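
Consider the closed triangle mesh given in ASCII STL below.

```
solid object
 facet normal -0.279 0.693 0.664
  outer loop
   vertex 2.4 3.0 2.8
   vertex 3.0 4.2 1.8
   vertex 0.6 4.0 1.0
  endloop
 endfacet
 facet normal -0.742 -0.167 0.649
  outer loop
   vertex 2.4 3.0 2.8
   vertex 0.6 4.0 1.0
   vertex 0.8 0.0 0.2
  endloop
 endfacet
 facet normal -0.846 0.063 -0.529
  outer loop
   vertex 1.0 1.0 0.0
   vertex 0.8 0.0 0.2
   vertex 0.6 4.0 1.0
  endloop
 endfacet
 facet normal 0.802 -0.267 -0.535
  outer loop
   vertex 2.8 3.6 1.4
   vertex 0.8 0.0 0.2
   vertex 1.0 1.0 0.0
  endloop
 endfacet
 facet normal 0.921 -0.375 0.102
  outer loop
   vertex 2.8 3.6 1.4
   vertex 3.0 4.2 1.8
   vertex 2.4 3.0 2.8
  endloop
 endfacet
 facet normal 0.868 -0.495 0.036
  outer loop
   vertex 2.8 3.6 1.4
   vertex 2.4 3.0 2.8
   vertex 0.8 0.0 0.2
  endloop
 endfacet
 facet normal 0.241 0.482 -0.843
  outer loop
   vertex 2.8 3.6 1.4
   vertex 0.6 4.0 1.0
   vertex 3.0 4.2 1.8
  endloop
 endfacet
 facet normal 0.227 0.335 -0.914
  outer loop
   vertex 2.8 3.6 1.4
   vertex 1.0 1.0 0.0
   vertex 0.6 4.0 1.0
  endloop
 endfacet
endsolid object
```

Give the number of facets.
8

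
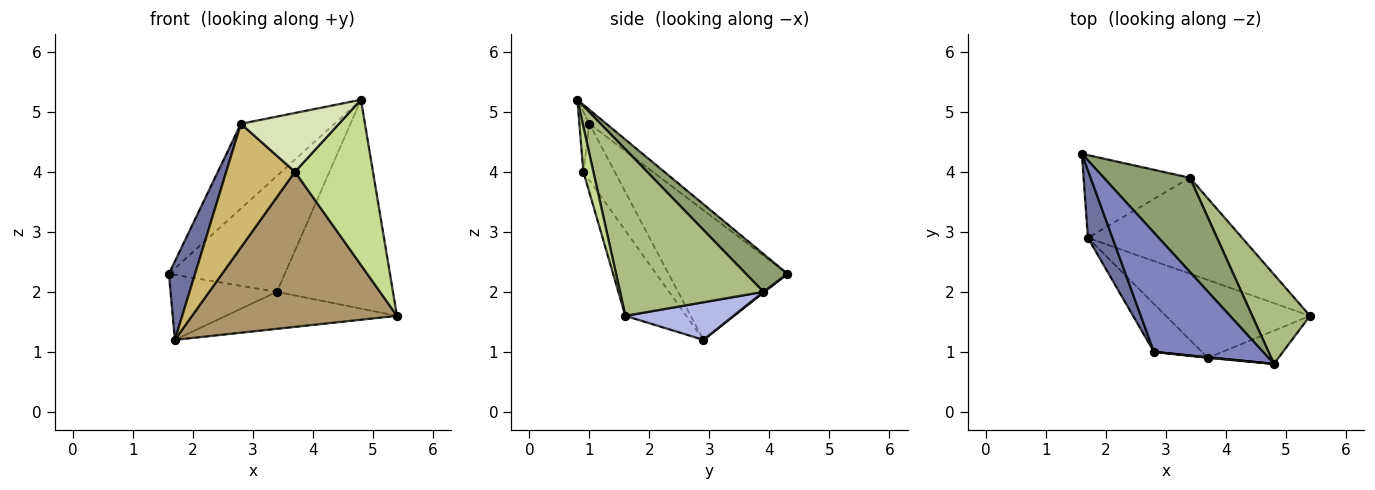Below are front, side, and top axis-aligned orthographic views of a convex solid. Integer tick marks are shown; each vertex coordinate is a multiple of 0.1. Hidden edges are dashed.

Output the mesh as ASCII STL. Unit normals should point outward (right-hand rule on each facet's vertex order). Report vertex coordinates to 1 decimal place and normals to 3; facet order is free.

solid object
 facet normal -0.960 -0.211 0.182
  outer loop
   vertex 2.8 1.0 4.8
   vertex 1.6 4.3 2.3
   vertex 1.7 2.9 1.2
  endloop
 endfacet
 facet normal -0.105 0.576 0.811
  outer loop
   vertex 2.8 1.0 4.8
   vertex 4.8 0.8 5.2
   vertex 1.6 4.3 2.3
  endloop
 endfacet
 facet normal 0.006 0.618 -0.786
  outer loop
   vertex 3.4 3.9 2.0
   vertex 1.7 2.9 1.2
   vertex 1.6 4.3 2.3
  endloop
 endfacet
 facet normal 0.222 0.351 -0.910
  outer loop
   vertex 3.4 3.9 2.0
   vertex 5.4 1.6 1.6
   vertex 1.7 2.9 1.2
  endloop
 endfacet
 facet normal 0.267 0.748 0.608
  outer loop
   vertex 3.4 3.9 2.0
   vertex 1.6 4.3 2.3
   vertex 4.8 0.8 5.2
  endloop
 endfacet
 facet normal 0.751 0.607 0.260
  outer loop
   vertex 3.4 3.9 2.0
   vertex 4.8 0.8 5.2
   vertex 5.4 1.6 1.6
  endloop
 endfacet
 facet normal 0.125 -0.973 -0.195
  outer loop
   vertex 3.7 0.9 4.0
   vertex 5.4 1.6 1.6
   vertex 4.8 0.8 5.2
  endloop
 endfacet
 facet normal -0.102 -0.995 0.010
  outer loop
   vertex 3.7 0.9 4.0
   vertex 4.8 0.8 5.2
   vertex 2.8 1.0 4.8
  endloop
 endfacet
 facet normal -0.257 -0.864 -0.434
  outer loop
   vertex 3.7 0.9 4.0
   vertex 1.7 2.9 1.2
   vertex 5.4 1.6 1.6
  endloop
 endfacet
 facet normal -0.391 -0.858 -0.333
  outer loop
   vertex 3.7 0.9 4.0
   vertex 2.8 1.0 4.8
   vertex 1.7 2.9 1.2
  endloop
 endfacet
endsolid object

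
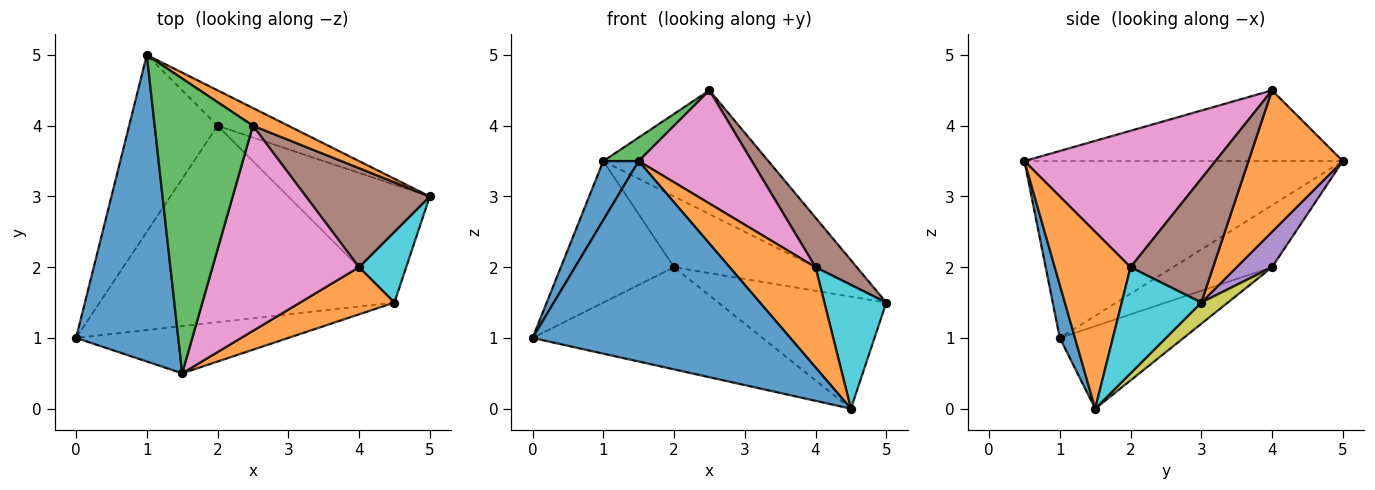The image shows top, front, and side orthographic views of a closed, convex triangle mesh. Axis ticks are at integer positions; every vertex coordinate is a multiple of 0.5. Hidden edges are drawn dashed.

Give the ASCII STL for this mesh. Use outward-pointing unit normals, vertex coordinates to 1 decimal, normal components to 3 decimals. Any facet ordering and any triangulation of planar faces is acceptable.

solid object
 facet normal -0.862 -0.096 0.498
  outer loop
   vertex 1.5 0.5 3.5
   vertex 1.0 5.0 3.5
   vertex 0.0 1.0 1.0
  endloop
 endfacet
 facet normal 0.492 0.862 0.123
  outer loop
   vertex 2.5 4.0 4.5
   vertex 5.0 3.0 1.5
   vertex 1.0 5.0 3.5
  endloop
 endfacet
 facet normal -0.583 -0.065 0.810
  outer loop
   vertex 2.5 4.0 4.5
   vertex 1.0 5.0 3.5
   vertex 1.5 0.5 3.5
  endloop
 endfacet
 facet normal -0.480 0.548 -0.685
  outer loop
   vertex 2.0 4.0 2.0
   vertex 0.0 1.0 1.0
   vertex 1.0 5.0 3.5
  endloop
 endfacet
 facet normal 0.218 0.873 -0.436
  outer loop
   vertex 2.0 4.0 2.0
   vertex 1.0 5.0 3.5
   vertex 5.0 3.0 1.5
  endloop
 endfacet
 facet normal 0.667 -0.333 0.667
  outer loop
   vertex 4.0 2.0 2.0
   vertex 5.0 3.0 1.5
   vertex 2.5 4.0 4.5
  endloop
 endfacet
 facet normal 0.632 -0.374 0.679
  outer loop
   vertex 4.0 2.0 2.0
   vertex 2.5 4.0 4.5
   vertex 1.5 0.5 3.5
  endloop
 endfacet
 facet normal -0.241 0.448 -0.861
  outer loop
   vertex 4.5 1.5 0.0
   vertex 0.0 1.0 1.0
   vertex 2.0 4.0 2.0
  endloop
 endfacet
 facet normal 0.108 0.685 -0.721
  outer loop
   vertex 4.5 1.5 0.0
   vertex 2.0 4.0 2.0
   vertex 5.0 3.0 1.5
  endloop
 endfacet
 facet normal 0.745 -0.579 0.331
  outer loop
   vertex 4.5 1.5 0.0
   vertex 5.0 3.0 1.5
   vertex 4.0 2.0 2.0
  endloop
 endfacet
 facet normal 0.057 -0.972 -0.229
  outer loop
   vertex 4.5 1.5 0.0
   vertex 1.5 0.5 3.5
   vertex 0.0 1.0 1.0
  endloop
 endfacet
 facet normal 0.624 -0.707 0.333
  outer loop
   vertex 4.5 1.5 0.0
   vertex 4.0 2.0 2.0
   vertex 1.5 0.5 3.5
  endloop
 endfacet
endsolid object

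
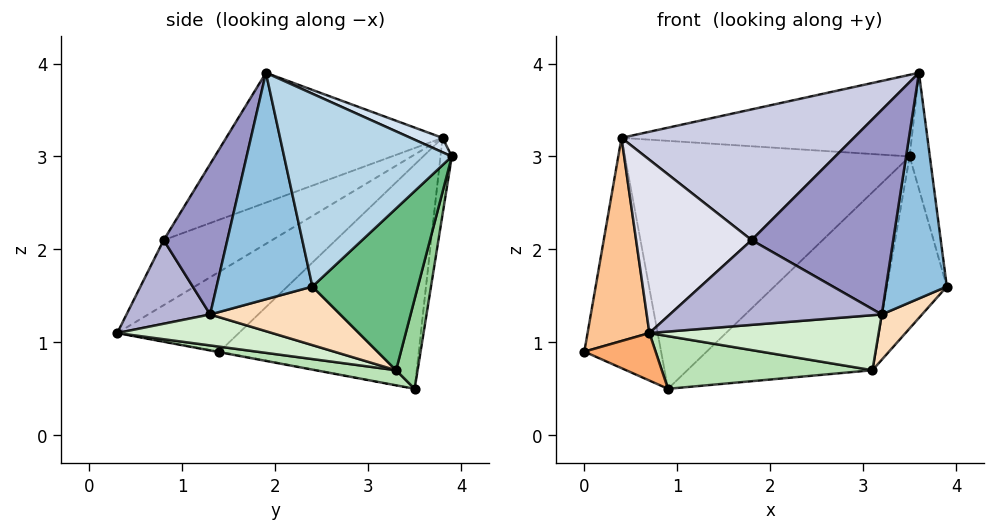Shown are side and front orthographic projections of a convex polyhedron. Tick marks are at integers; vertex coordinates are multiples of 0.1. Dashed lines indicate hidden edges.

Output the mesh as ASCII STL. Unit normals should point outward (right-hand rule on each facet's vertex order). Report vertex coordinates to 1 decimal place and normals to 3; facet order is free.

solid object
 facet normal -0.913 0.352 -0.208
  outer loop
   vertex 0.4 3.8 3.2
   vertex 0.9 3.5 0.5
   vertex 0.0 1.4 0.9
  endloop
 endfacet
 facet normal 0.844 -0.536 -0.006
  outer loop
   vertex 3.2 1.3 1.3
   vertex 3.9 2.4 1.6
   vertex 3.6 1.9 3.9
  endloop
 endfacet
 facet normal 0.981 0.118 0.154
  outer loop
   vertex 3.5 3.9 3.0
   vertex 3.6 1.9 3.9
   vertex 3.9 2.4 1.6
  endloop
 endfacet
 facet normal 0.045 0.412 0.910
  outer loop
   vertex 3.5 3.9 3.0
   vertex 0.4 3.8 3.2
   vertex 3.6 1.9 3.9
  endloop
 endfacet
 facet normal -0.040 0.992 -0.118
  outer loop
   vertex 3.5 3.9 3.0
   vertex 0.9 3.5 0.5
   vertex 0.4 3.8 3.2
  endloop
 endfacet
 facet normal -0.008 -0.184 -0.983
  outer loop
   vertex 0.7 0.3 1.1
   vertex 0.0 1.4 0.9
   vertex 0.9 3.5 0.5
  endloop
 endfacet
 facet normal -0.755 -0.384 0.532
  outer loop
   vertex 0.7 0.3 1.1
   vertex 0.4 3.8 3.2
   vertex 0.0 1.4 0.9
  endloop
 endfacet
 facet normal 0.628 -0.195 -0.753
  outer loop
   vertex 3.1 3.3 0.7
   vertex 3.9 2.4 1.6
   vertex 3.2 1.3 1.3
  endloop
 endfacet
 facet normal 0.838 0.475 -0.270
  outer loop
   vertex 3.1 3.3 0.7
   vertex 3.5 3.9 3.0
   vertex 3.9 2.4 1.6
  endloop
 endfacet
 facet normal 0.111 0.957 -0.269
  outer loop
   vertex 3.1 3.3 0.7
   vertex 0.9 3.5 0.5
   vertex 3.5 3.9 3.0
  endloop
 endfacet
 facet normal 0.072 -0.188 -0.980
  outer loop
   vertex 3.1 3.3 0.7
   vertex 0.7 0.3 1.1
   vertex 0.9 3.5 0.5
  endloop
 endfacet
 facet normal 0.185 -0.274 -0.944
  outer loop
   vertex 3.1 3.3 0.7
   vertex 3.2 1.3 1.3
   vertex 0.7 0.3 1.1
  endloop
 endfacet
 facet normal 0.406 -0.902 0.146
  outer loop
   vertex 1.8 0.8 2.1
   vertex 3.2 1.3 1.3
   vertex 3.6 1.9 3.9
  endloop
 endfacet
 facet normal 0.366 -0.928 0.061
  outer loop
   vertex 1.8 0.8 2.1
   vertex 0.7 0.3 1.1
   vertex 3.2 1.3 1.3
  endloop
 endfacet
 facet normal -0.452 -0.485 0.748
  outer loop
   vertex 1.8 0.8 2.1
   vertex 3.6 1.9 3.9
   vertex 0.4 3.8 3.2
  endloop
 endfacet
 facet normal -0.456 -0.486 0.745
  outer loop
   vertex 1.8 0.8 2.1
   vertex 0.4 3.8 3.2
   vertex 0.7 0.3 1.1
  endloop
 endfacet
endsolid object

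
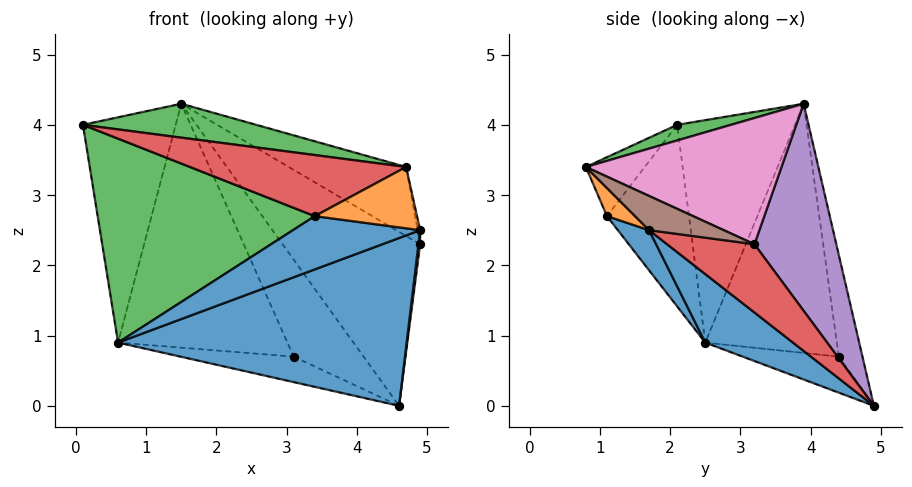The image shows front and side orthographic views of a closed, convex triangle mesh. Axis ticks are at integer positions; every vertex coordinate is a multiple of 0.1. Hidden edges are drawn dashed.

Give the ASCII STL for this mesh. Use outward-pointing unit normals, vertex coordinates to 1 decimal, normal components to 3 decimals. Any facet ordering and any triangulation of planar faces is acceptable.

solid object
 facet normal 0.181 -0.595 -0.783
  outer loop
   vertex 0.6 2.5 0.9
   vertex 4.6 4.9 0.0
   vertex 4.9 1.7 2.5
  endloop
 endfacet
 facet normal -0.785 0.618 -0.047
  outer loop
   vertex 0.6 2.5 0.9
   vertex 0.1 2.1 4.0
   vertex 1.5 3.9 4.3
  endloop
 endfacet
 facet normal 0.067 -0.214 0.975
  outer loop
   vertex 4.7 0.8 3.4
   vertex 1.5 3.9 4.3
   vertex 0.1 2.1 4.0
  endloop
 endfacet
 facet normal 0.990 -0.019 -0.143
  outer loop
   vertex 4.9 3.2 2.3
   vertex 4.9 1.7 2.5
   vertex 4.6 4.9 0.0
  endloop
 endfacet
 facet normal 0.445 0.747 0.494
  outer loop
   vertex 4.9 3.2 2.3
   vertex 4.6 4.9 0.0
   vertex 1.5 3.9 4.3
  endloop
 endfacet
 facet normal 0.968 0.033 0.248
  outer loop
   vertex 4.9 3.2 2.3
   vertex 4.7 0.8 3.4
   vertex 4.9 1.7 2.5
  endloop
 endfacet
 facet normal 0.529 0.317 0.788
  outer loop
   vertex 4.9 3.2 2.3
   vertex 1.5 3.9 4.3
   vertex 4.7 0.8 3.4
  endloop
 endfacet
 facet normal -0.321 0.947 -0.011
  outer loop
   vertex 3.1 4.4 0.7
   vertex 1.5 3.9 4.3
   vertex 4.6 4.9 0.0
  endloop
 endfacet
 facet normal -0.495 0.583 -0.644
  outer loop
   vertex 3.1 4.4 0.7
   vertex 4.6 4.9 0.0
   vertex 0.6 2.5 0.9
  endloop
 endfacet
 facet normal -0.605 0.780 -0.161
  outer loop
   vertex 3.1 4.4 0.7
   vertex 0.6 2.5 0.9
   vertex 1.5 3.9 4.3
  endloop
 endfacet
 facet normal 0.158 -0.645 -0.748
  outer loop
   vertex 3.4 1.1 2.7
   vertex 0.6 2.5 0.9
   vertex 4.9 1.7 2.5
  endloop
 endfacet
 facet normal 0.196 -0.715 -0.671
  outer loop
   vertex 3.4 1.1 2.7
   vertex 4.9 1.7 2.5
   vertex 4.7 0.8 3.4
  endloop
 endfacet
 facet normal -0.348 -0.921 -0.175
  outer loop
   vertex 3.4 1.1 2.7
   vertex 0.1 2.1 4.0
   vertex 0.6 2.5 0.9
  endloop
 endfacet
 facet normal -0.262 -0.962 0.075
  outer loop
   vertex 3.4 1.1 2.7
   vertex 4.7 0.8 3.4
   vertex 0.1 2.1 4.0
  endloop
 endfacet
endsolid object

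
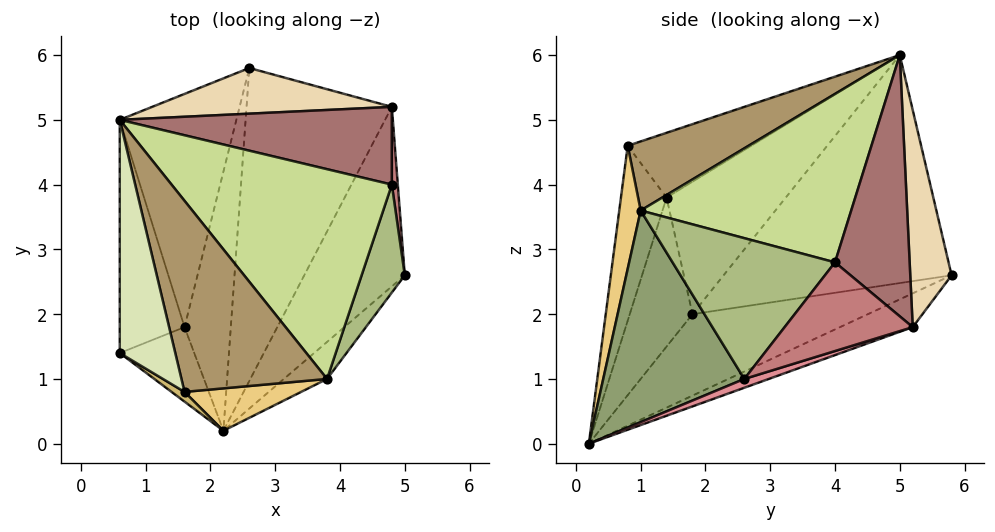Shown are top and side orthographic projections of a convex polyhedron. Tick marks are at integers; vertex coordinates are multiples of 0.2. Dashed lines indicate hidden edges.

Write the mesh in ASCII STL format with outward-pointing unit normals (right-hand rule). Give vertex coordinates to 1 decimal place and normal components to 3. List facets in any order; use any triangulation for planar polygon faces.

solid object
 facet normal -0.873 0.218 -0.436
  outer loop
   vertex 1.6 1.8 2.0
   vertex 2.2 0.2 0.0
   vertex 0.6 1.4 3.8
  endloop
 endfacet
 facet normal -0.835 0.280 -0.474
  outer loop
   vertex 1.6 1.8 2.0
   vertex 2.6 5.8 2.6
   vertex 2.2 0.2 0.0
  endloop
 endfacet
 facet normal -0.868 0.259 -0.424
  outer loop
   vertex 1.6 1.8 2.0
   vertex 0.6 1.4 3.8
   vertex 0.6 5.0 6.0
  endloop
 endfacet
 facet normal -0.855 0.279 -0.437
  outer loop
   vertex 1.6 1.8 2.0
   vertex 0.6 5.0 6.0
   vertex 2.6 5.8 2.6
  endloop
 endfacet
 facet normal 0.672 -0.727 -0.137
  outer loop
   vertex 3.8 1.0 3.6
   vertex 2.2 0.2 0.0
   vertex 5.0 2.6 1.0
  endloop
 endfacet
 facet normal 0.930 -0.234 0.285
  outer loop
   vertex 4.8 4.0 2.8
   vertex 3.8 1.0 3.6
   vertex 5.0 2.6 1.0
  endloop
 endfacet
 facet normal 0.607 0.009 0.794
  outer loop
   vertex 4.8 4.0 2.8
   vertex 0.6 5.0 6.0
   vertex 3.8 1.0 3.6
  endloop
 endfacet
 facet normal -0.706 -0.370 0.605
  outer loop
   vertex 1.6 0.8 4.6
   vertex 0.6 5.0 6.0
   vertex 0.6 1.4 3.8
  endloop
 endfacet
 facet normal 0.420 -0.195 0.886
  outer loop
   vertex 1.6 0.8 4.6
   vertex 3.8 1.0 3.6
   vertex 0.6 5.0 6.0
  endloop
 endfacet
 facet normal -0.537 -0.842 0.040
  outer loop
   vertex 1.6 0.8 4.6
   vertex 0.6 1.4 3.8
   vertex 2.2 0.2 0.0
  endloop
 endfacet
 facet normal 0.156 -0.977 0.148
  outer loop
   vertex 1.6 0.8 4.6
   vertex 2.2 0.2 0.0
   vertex 3.8 1.0 3.6
  endloop
 endfacet
 facet normal 0.377 0.827 0.416
  outer loop
   vertex 4.8 5.2 1.8
   vertex 2.6 5.8 2.6
   vertex 0.6 5.0 6.0
  endloop
 endfacet
 facet normal 0.594 0.515 0.618
  outer loop
   vertex 4.8 5.2 1.8
   vertex 0.6 5.0 6.0
   vertex 4.8 4.0 2.8
  endloop
 endfacet
 facet normal 0.996 0.056 0.067
  outer loop
   vertex 4.8 5.2 1.8
   vertex 4.8 4.0 2.8
   vertex 5.0 2.6 1.0
  endloop
 endfacet
 facet normal 0.083 0.299 -0.951
  outer loop
   vertex 4.8 5.2 1.8
   vertex 5.0 2.6 1.0
   vertex 2.2 0.2 0.0
  endloop
 endfacet
 facet normal -0.205 0.424 -0.882
  outer loop
   vertex 4.8 5.2 1.8
   vertex 2.2 0.2 0.0
   vertex 2.6 5.8 2.6
  endloop
 endfacet
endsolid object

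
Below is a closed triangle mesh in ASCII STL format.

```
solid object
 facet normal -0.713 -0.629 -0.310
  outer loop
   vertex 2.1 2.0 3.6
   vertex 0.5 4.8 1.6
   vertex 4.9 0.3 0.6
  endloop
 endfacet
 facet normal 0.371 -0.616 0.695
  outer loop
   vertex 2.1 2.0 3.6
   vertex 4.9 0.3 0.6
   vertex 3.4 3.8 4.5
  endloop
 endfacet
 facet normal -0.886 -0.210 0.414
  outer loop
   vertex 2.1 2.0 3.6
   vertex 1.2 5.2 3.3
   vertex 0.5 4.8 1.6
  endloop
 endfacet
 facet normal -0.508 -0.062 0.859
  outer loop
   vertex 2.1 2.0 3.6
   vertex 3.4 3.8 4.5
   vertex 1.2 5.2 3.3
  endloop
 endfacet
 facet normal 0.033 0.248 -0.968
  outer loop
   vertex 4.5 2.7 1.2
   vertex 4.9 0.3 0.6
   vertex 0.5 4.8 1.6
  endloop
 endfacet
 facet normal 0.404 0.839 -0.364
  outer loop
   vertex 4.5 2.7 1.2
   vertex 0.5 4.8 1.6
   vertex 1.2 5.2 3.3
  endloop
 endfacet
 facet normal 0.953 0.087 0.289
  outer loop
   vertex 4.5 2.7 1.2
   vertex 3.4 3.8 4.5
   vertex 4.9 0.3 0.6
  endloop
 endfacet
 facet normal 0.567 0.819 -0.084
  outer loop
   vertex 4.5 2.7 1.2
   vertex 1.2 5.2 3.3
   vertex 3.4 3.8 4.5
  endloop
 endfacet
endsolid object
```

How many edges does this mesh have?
12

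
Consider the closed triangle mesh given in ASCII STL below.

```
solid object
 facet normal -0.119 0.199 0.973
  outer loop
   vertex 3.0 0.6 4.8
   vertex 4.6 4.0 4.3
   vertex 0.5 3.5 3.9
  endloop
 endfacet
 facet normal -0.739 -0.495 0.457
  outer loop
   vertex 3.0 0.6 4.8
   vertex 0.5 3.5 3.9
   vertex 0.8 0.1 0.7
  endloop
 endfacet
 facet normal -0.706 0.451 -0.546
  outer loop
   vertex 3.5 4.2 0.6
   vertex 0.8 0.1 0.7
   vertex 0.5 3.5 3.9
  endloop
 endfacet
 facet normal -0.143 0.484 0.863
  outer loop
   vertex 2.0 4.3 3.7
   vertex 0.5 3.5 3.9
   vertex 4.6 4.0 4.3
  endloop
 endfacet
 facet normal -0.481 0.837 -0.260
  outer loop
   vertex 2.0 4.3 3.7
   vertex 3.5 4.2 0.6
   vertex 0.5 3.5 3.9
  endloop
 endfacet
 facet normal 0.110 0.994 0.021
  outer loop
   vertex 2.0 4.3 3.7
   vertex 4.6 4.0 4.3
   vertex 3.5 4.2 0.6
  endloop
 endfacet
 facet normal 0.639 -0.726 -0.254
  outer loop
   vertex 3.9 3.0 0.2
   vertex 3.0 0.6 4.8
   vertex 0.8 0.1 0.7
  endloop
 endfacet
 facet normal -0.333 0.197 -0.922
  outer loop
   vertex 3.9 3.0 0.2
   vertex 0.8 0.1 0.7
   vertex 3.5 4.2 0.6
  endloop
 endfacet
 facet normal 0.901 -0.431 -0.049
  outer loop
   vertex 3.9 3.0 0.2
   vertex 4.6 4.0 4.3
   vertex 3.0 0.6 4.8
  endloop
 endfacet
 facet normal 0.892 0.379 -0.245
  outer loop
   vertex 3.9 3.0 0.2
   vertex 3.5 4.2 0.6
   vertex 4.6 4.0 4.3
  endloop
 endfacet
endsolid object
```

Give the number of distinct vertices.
7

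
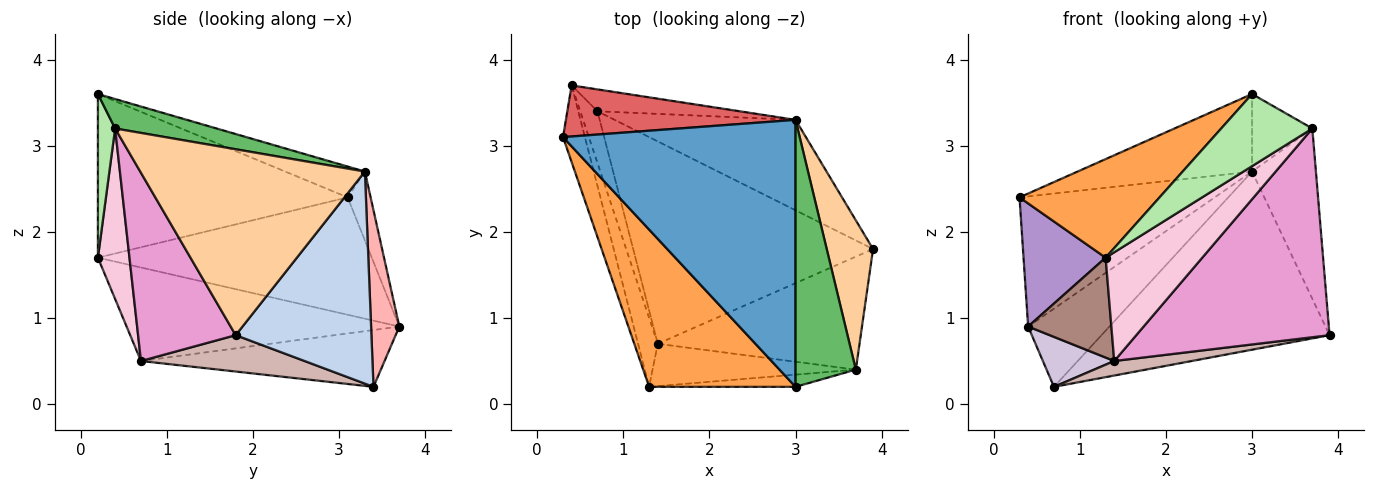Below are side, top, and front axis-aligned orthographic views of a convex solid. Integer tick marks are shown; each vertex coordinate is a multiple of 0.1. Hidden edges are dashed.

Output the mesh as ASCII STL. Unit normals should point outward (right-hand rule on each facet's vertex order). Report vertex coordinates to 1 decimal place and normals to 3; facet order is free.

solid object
 facet normal -0.126 0.277 0.953
  outer loop
   vertex 3.0 3.3 2.7
   vertex 0.3 3.1 2.4
   vertex 3.0 0.2 3.6
  endloop
 endfacet
 facet normal 0.469 0.788 -0.400
  outer loop
   vertex 3.0 3.3 2.7
   vertex 3.9 1.8 0.8
   vertex 0.7 3.4 0.2
  endloop
 endfacet
 facet normal -0.688 -0.386 0.615
  outer loop
   vertex 1.3 0.2 1.7
   vertex 3.0 0.2 3.6
   vertex 0.3 3.1 2.4
  endloop
 endfacet
 facet normal 0.935 0.266 0.233
  outer loop
   vertex 3.7 0.4 3.2
   vertex 3.9 1.8 0.8
   vertex 3.0 3.3 2.7
  endloop
 endfacet
 facet normal 0.425 0.252 0.869
  outer loop
   vertex 3.7 0.4 3.2
   vertex 3.0 3.3 2.7
   vertex 3.0 0.2 3.6
  endloop
 endfacet
 facet normal 0.183 -0.969 -0.164
  outer loop
   vertex 3.7 0.4 3.2
   vertex 3.0 0.2 3.6
   vertex 1.3 0.2 1.7
  endloop
 endfacet
 facet normal -0.109 0.925 0.363
  outer loop
   vertex 0.4 3.7 0.9
   vertex 0.3 3.1 2.4
   vertex 3.0 3.3 2.7
  endloop
 endfacet
 facet normal 0.317 0.913 -0.255
  outer loop
   vertex 0.4 3.7 0.9
   vertex 3.0 3.3 2.7
   vertex 0.7 3.4 0.2
  endloop
 endfacet
 facet normal -0.943 -0.283 -0.176
  outer loop
   vertex 0.4 3.7 0.9
   vertex 1.3 0.2 1.7
   vertex 0.3 3.1 2.4
  endloop
 endfacet
 facet normal -0.921 -0.270 -0.279
  outer loop
   vertex 1.4 0.7 0.5
   vertex 0.4 3.7 0.9
   vertex 0.7 3.4 0.2
  endloop
 endfacet
 facet normal -0.938 -0.286 -0.197
  outer loop
   vertex 1.4 0.7 0.5
   vertex 1.3 0.2 1.7
   vertex 0.4 3.7 0.9
  endloop
 endfacet
 facet normal 0.150 -0.071 -0.986
  outer loop
   vertex 1.4 0.7 0.5
   vertex 0.7 3.4 0.2
   vertex 3.9 1.8 0.8
  endloop
 endfacet
 facet normal 0.406 -0.804 -0.435
  outer loop
   vertex 1.4 0.7 0.5
   vertex 3.9 1.8 0.8
   vertex 3.7 0.4 3.2
  endloop
 endfacet
 facet normal 0.291 -0.891 -0.347
  outer loop
   vertex 1.4 0.7 0.5
   vertex 3.7 0.4 3.2
   vertex 1.3 0.2 1.7
  endloop
 endfacet
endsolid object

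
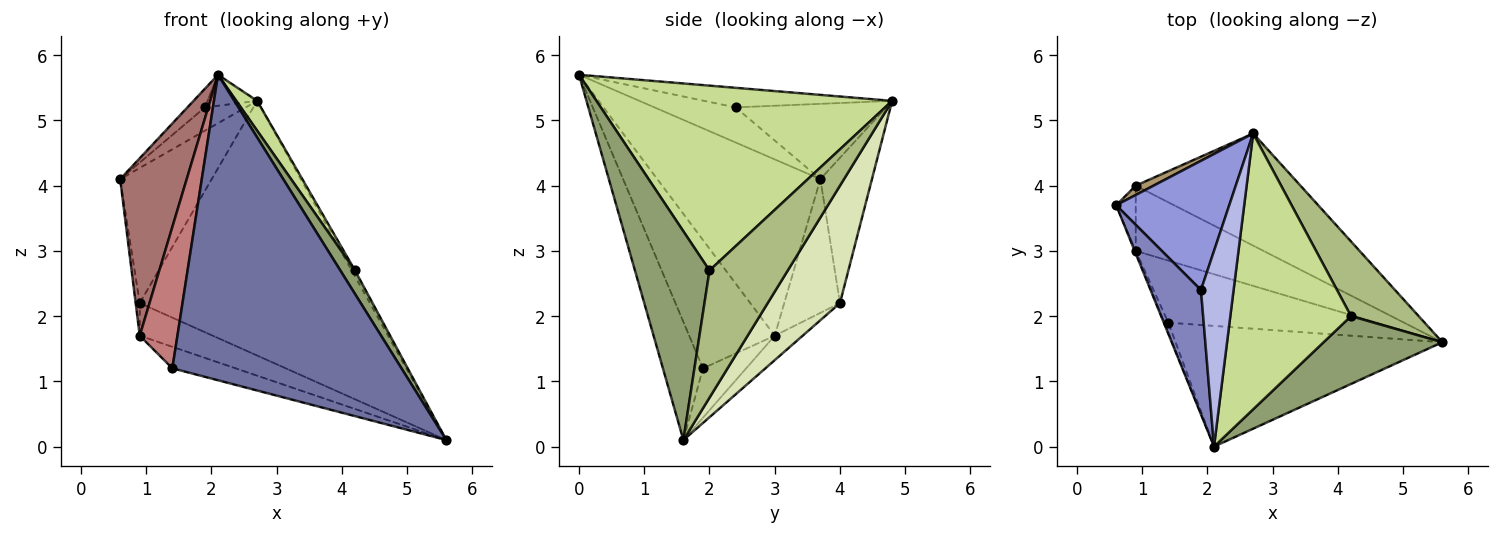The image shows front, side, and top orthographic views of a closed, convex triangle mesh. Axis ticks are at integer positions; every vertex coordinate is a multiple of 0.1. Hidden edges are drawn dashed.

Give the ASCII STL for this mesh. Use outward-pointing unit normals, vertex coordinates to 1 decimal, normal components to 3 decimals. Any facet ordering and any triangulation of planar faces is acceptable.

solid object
 facet normal -0.161 -0.918 -0.363
  outer loop
   vertex 1.4 1.9 1.2
   vertex 5.6 1.6 0.1
   vertex 2.1 0.0 5.7
  endloop
 endfacet
 facet normal -0.567 0.122 0.815
  outer loop
   vertex 1.9 2.4 5.2
   vertex 0.6 3.7 4.1
   vertex 2.1 0.0 5.7
  endloop
 endfacet
 facet normal -0.548 0.148 0.823
  outer loop
   vertex 1.9 2.4 5.2
   vertex 2.7 4.8 5.3
   vertex 0.6 3.7 4.1
  endloop
 endfacet
 facet normal -0.510 0.135 0.850
  outer loop
   vertex 1.9 2.4 5.2
   vertex 2.1 0.0 5.7
   vertex 2.7 4.8 5.3
  endloop
 endfacet
 facet normal 0.857 -0.169 0.487
  outer loop
   vertex 4.2 2.0 2.7
   vertex 2.1 0.0 5.7
   vertex 5.6 1.6 0.1
  endloop
 endfacet
 facet normal 0.882 0.037 0.469
  outer loop
   vertex 4.2 2.0 2.7
   vertex 5.6 1.6 0.1
   vertex 2.7 4.8 5.3
  endloop
 endfacet
 facet normal 0.836 -0.059 0.546
  outer loop
   vertex 4.2 2.0 2.7
   vertex 2.7 4.8 5.3
   vertex 2.1 0.0 5.7
  endloop
 endfacet
 facet normal 0.276 0.880 -0.387
  outer loop
   vertex 0.9 4.0 2.2
   vertex 2.7 4.8 5.3
   vertex 5.6 1.6 0.1
  endloop
 endfacet
 facet normal -0.490 0.870 0.060
  outer loop
   vertex 0.9 4.0 2.2
   vertex 0.6 3.7 4.1
   vertex 2.7 4.8 5.3
  endloop
 endfacet
 facet normal -0.219 0.320 -0.922
  outer loop
   vertex 0.9 3.0 1.7
   vertex 5.6 1.6 0.1
   vertex 1.4 1.9 1.2
  endloop
 endfacet
 facet normal -0.169 0.441 -0.882
  outer loop
   vertex 0.9 3.0 1.7
   vertex 0.9 4.0 2.2
   vertex 5.6 1.6 0.1
  endloop
 endfacet
 facet normal -0.987 0.072 -0.144
  outer loop
   vertex 0.9 3.0 1.7
   vertex 0.6 3.7 4.1
   vertex 0.9 4.0 2.2
  endloop
 endfacet
 facet normal -0.926 -0.378 -0.006
  outer loop
   vertex 0.9 3.0 1.7
   vertex 2.1 0.0 5.7
   vertex 0.6 3.7 4.1
  endloop
 endfacet
 facet normal -0.915 -0.403 -0.028
  outer loop
   vertex 0.9 3.0 1.7
   vertex 1.4 1.9 1.2
   vertex 2.1 0.0 5.7
  endloop
 endfacet
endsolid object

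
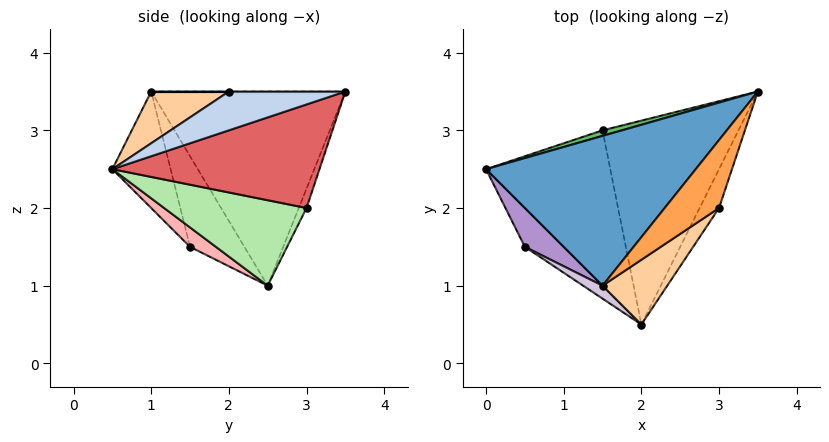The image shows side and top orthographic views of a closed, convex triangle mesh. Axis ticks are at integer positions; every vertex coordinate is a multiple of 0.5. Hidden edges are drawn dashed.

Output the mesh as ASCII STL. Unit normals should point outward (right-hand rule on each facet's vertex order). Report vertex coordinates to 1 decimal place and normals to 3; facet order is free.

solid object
 facet normal -0.597 0.478 0.645
  outer loop
   vertex 1.5 1.0 3.5
   vertex 3.5 3.5 3.5
   vertex 0.0 2.5 1.0
  endloop
 endfacet
 facet normal 0.857 -0.286 -0.429
  outer loop
   vertex 3.0 2.0 3.5
   vertex 2.0 0.5 2.5
   vertex 3.5 3.5 3.5
  endloop
 endfacet
 facet normal 0.000 0.000 1.000
  outer loop
   vertex 3.0 2.0 3.5
   vertex 3.5 3.5 3.5
   vertex 1.5 1.0 3.5
  endloop
 endfacet
 facet normal 0.456 -0.684 0.570
  outer loop
   vertex 3.0 2.0 3.5
   vertex 1.5 1.0 3.5
   vertex 2.0 0.5 2.5
  endloop
 endfacet
 facet normal -0.577 0.577 0.577
  outer loop
   vertex 1.5 3.0 2.0
   vertex 0.0 2.5 1.0
   vertex 3.5 3.5 3.5
  endloop
 endfacet
 facet normal 0.566 -0.051 -0.823
  outer loop
   vertex 1.5 3.0 2.0
   vertex 2.0 0.5 2.5
   vertex 0.0 2.5 1.0
  endloop
 endfacet
 facet normal 0.606 -0.038 -0.795
  outer loop
   vertex 1.5 3.0 2.0
   vertex 3.5 3.5 3.5
   vertex 2.0 0.5 2.5
  endloop
 endfacet
 facet normal 0.436 -0.218 -0.873
  outer loop
   vertex 0.5 1.5 1.5
   vertex 0.0 2.5 1.0
   vertex 2.0 0.5 2.5
  endloop
 endfacet
 facet normal -0.889 -0.254 0.381
  outer loop
   vertex 0.5 1.5 1.5
   vertex 1.5 1.0 3.5
   vertex 0.0 2.5 1.0
  endloop
 endfacet
 facet normal -0.597 -0.796 0.100
  outer loop
   vertex 0.5 1.5 1.5
   vertex 2.0 0.5 2.5
   vertex 1.5 1.0 3.5
  endloop
 endfacet
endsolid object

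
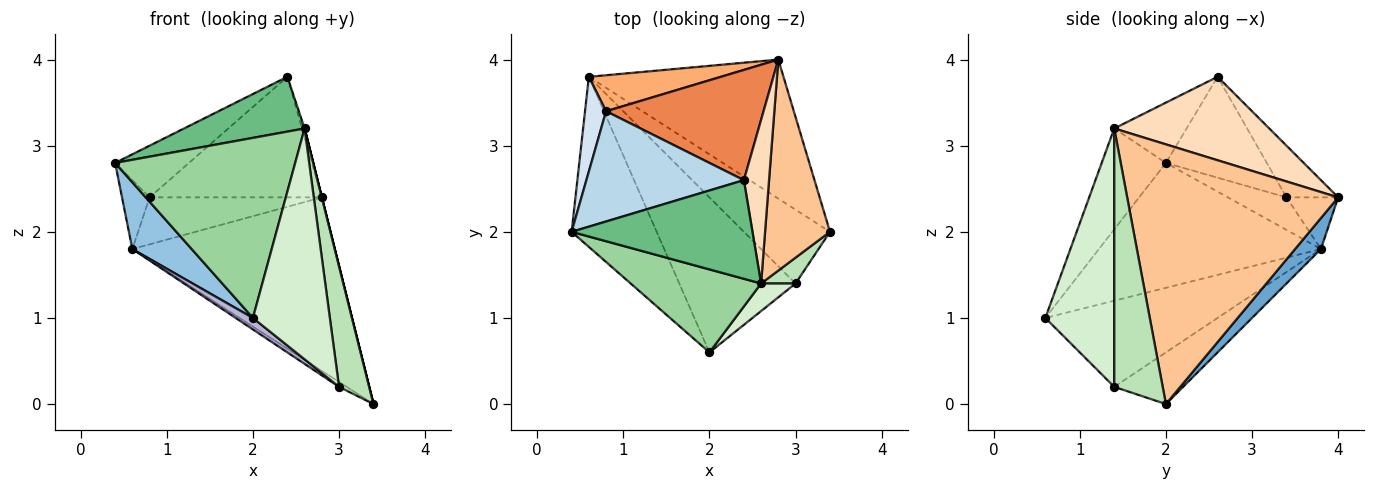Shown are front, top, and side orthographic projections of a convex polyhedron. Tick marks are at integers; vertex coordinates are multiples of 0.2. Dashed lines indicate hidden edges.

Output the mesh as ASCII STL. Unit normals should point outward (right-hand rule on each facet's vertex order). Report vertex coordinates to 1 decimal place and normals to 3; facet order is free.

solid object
 facet normal 0.099 0.776 -0.622
  outer loop
   vertex 0.6 3.8 1.8
   vertex 2.8 4.0 2.4
   vertex 3.4 2.0 0.0
  endloop
 endfacet
 facet normal -0.807 -0.216 -0.550
  outer loop
   vertex 2.0 0.6 1.0
   vertex 0.4 2.0 2.8
   vertex 0.6 3.8 1.8
  endloop
 endfacet
 facet normal -0.502 0.367 0.783
  outer loop
   vertex 0.8 3.4 2.4
   vertex 0.4 2.0 2.8
   vertex 2.4 2.6 3.8
  endloop
 endfacet
 facet normal -0.781 0.367 0.505
  outer loop
   vertex 0.8 3.4 2.4
   vertex 0.6 3.8 1.8
   vertex 0.4 2.0 2.8
  endloop
 endfacet
 facet normal -0.216 0.721 0.659
  outer loop
   vertex 0.8 3.4 2.4
   vertex 2.4 2.6 3.8
   vertex 2.8 4.0 2.4
  endloop
 endfacet
 facet normal -0.232 0.772 0.592
  outer loop
   vertex 0.8 3.4 2.4
   vertex 2.8 4.0 2.4
   vertex 0.6 3.8 1.8
  endloop
 endfacet
 facet normal 0.970 0.000 0.243
  outer loop
   vertex 2.6 1.4 3.2
   vertex 3.4 2.0 0.0
   vertex 2.8 4.0 2.4
  endloop
 endfacet
 facet normal 0.957 0.015 0.289
  outer loop
   vertex 2.6 1.4 3.2
   vertex 2.8 4.0 2.4
   vertex 2.4 2.6 3.8
  endloop
 endfacet
 facet normal -0.280 -0.466 0.839
  outer loop
   vertex 2.6 1.4 3.2
   vertex 2.4 2.6 3.8
   vertex 0.4 2.0 2.8
  endloop
 endfacet
 facet normal -0.308 -0.864 0.398
  outer loop
   vertex 2.6 1.4 3.2
   vertex 0.4 2.0 2.8
   vertex 2.0 0.6 1.0
  endloop
 endfacet
 facet normal 0.844 -0.525 0.112
  outer loop
   vertex 3.0 1.4 0.2
   vertex 3.4 2.0 0.0
   vertex 2.6 1.4 3.2
  endloop
 endfacet
 facet normal 0.664 -0.742 0.089
  outer loop
   vertex 3.0 1.4 0.2
   vertex 2.6 1.4 3.2
   vertex 2.0 0.6 1.0
  endloop
 endfacet
 facet normal -0.514 0.057 -0.856
  outer loop
   vertex 3.0 1.4 0.2
   vertex 0.6 3.8 1.8
   vertex 3.4 2.0 0.0
  endloop
 endfacet
 facet normal -0.594 -0.059 -0.802
  outer loop
   vertex 3.0 1.4 0.2
   vertex 2.0 0.6 1.0
   vertex 0.6 3.8 1.8
  endloop
 endfacet
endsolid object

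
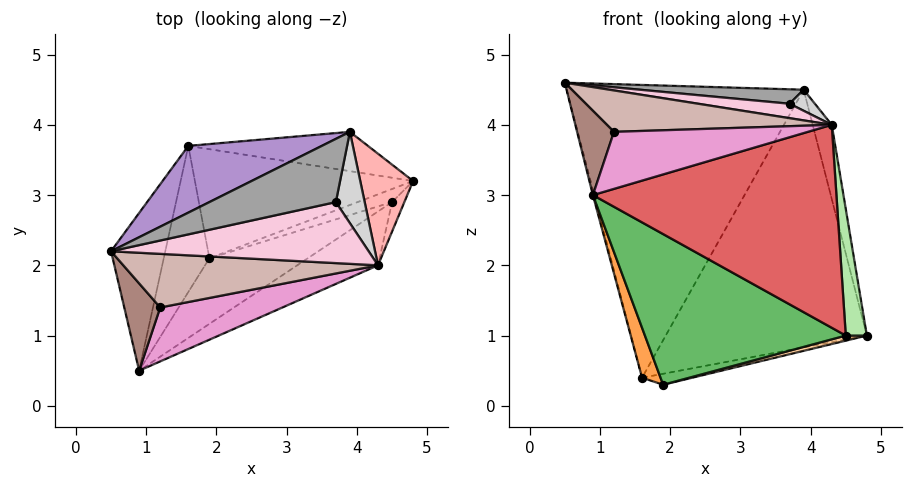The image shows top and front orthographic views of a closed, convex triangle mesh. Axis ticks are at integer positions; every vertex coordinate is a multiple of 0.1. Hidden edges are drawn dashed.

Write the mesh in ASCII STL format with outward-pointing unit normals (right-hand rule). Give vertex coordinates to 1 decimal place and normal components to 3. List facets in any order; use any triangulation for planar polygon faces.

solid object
 facet normal 0.198 0.098 -0.975
  outer loop
   vertex 1.6 3.7 0.4
   vertex 4.8 3.2 1.0
   vertex 1.9 2.1 0.3
  endloop
 endfacet
 facet normal -0.968 0.008 -0.251
  outer loop
   vertex 1.6 3.7 0.4
   vertex 0.9 0.5 3.0
   vertex 0.5 2.2 4.6
  endloop
 endfacet
 facet normal -0.898 -0.142 -0.417
  outer loop
   vertex 1.6 3.7 0.4
   vertex 1.9 2.1 0.3
   vertex 0.9 0.5 3.0
  endloop
 endfacet
 facet normal 0.341 -0.341 -0.876
  outer loop
   vertex 4.5 2.9 1.0
   vertex 1.9 2.1 0.3
   vertex 4.8 3.2 1.0
  endloop
 endfacet
 facet normal 0.363 -0.854 -0.372
  outer loop
   vertex 4.5 2.9 1.0
   vertex 0.9 0.5 3.0
   vertex 1.9 2.1 0.3
  endloop
 endfacet
 facet normal 0.698 -0.698 -0.163
  outer loop
   vertex 4.5 2.9 1.0
   vertex 4.8 3.2 1.0
   vertex 4.3 2.0 4.0
  endloop
 endfacet
 facet normal 0.449 -0.864 -0.229
  outer loop
   vertex 4.5 2.9 1.0
   vertex 4.3 2.0 4.0
   vertex 0.9 0.5 3.0
  endloop
 endfacet
 facet normal 0.965 0.145 0.219
  outer loop
   vertex 3.9 3.9 4.5
   vertex 4.3 2.0 4.0
   vertex 4.8 3.2 1.0
  endloop
 endfacet
 facet normal -0.433 0.879 0.200
  outer loop
   vertex 3.9 3.9 4.5
   vertex 1.6 3.7 0.4
   vertex 0.5 2.2 4.6
  endloop
 endfacet
 facet normal 0.180 0.972 -0.148
  outer loop
   vertex 3.9 3.9 4.5
   vertex 4.8 3.2 1.0
   vertex 1.6 3.7 0.4
  endloop
 endfacet
 facet normal -0.074 -0.693 0.717
  outer loop
   vertex 1.2 1.4 3.9
   vertex 0.5 2.2 4.6
   vertex 0.9 0.5 3.0
  endloop
 endfacet
 facet normal 0.092 -0.609 0.788
  outer loop
   vertex 1.2 1.4 3.9
   vertex 4.3 2.0 4.0
   vertex 0.5 2.2 4.6
  endloop
 endfacet
 facet normal 0.118 -0.722 0.682
  outer loop
   vertex 1.2 1.4 3.9
   vertex 0.9 0.5 3.0
   vertex 4.3 2.0 4.0
  endloop
 endfacet
 facet normal 0.140 -0.228 0.964
  outer loop
   vertex 3.7 2.9 4.3
   vertex 0.5 2.2 4.6
   vertex 4.3 2.0 4.0
  endloop
 endfacet
 facet normal 0.139 -0.221 0.965
  outer loop
   vertex 3.7 2.9 4.3
   vertex 3.9 3.9 4.5
   vertex 0.5 2.2 4.6
  endloop
 endfacet
 facet normal 0.148 -0.222 0.964
  outer loop
   vertex 3.7 2.9 4.3
   vertex 4.3 2.0 4.0
   vertex 3.9 3.9 4.5
  endloop
 endfacet
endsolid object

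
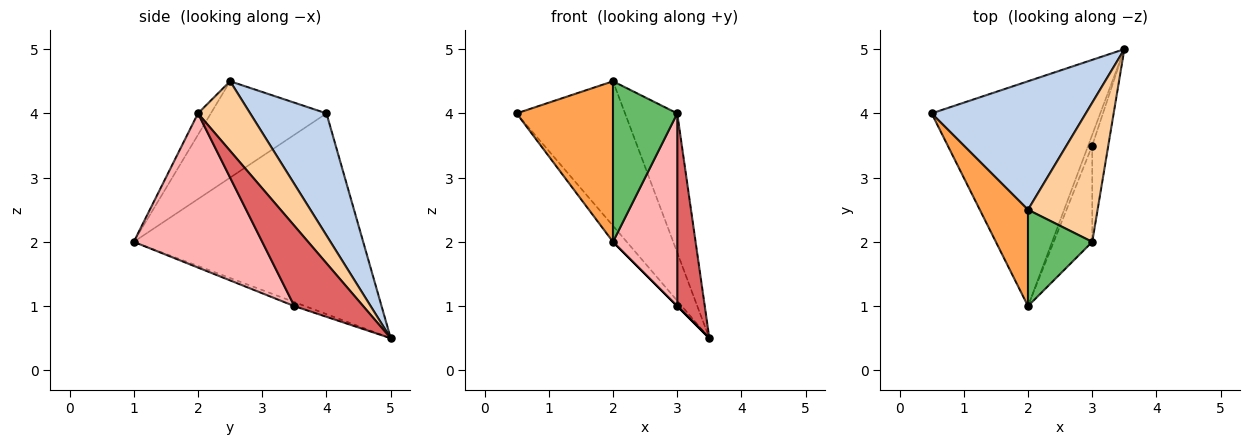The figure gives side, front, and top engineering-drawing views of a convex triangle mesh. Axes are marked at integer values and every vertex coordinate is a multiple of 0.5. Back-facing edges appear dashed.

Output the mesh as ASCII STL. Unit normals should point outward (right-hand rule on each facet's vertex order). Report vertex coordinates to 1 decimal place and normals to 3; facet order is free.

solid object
 facet normal -0.765 0.046 -0.643
  outer loop
   vertex 2.0 1.0 2.0
   vertex 0.5 4.0 4.0
   vertex 3.5 5.0 0.5
  endloop
 endfacet
 facet normal 0.465 0.661 0.588
  outer loop
   vertex 2.0 2.5 4.5
   vertex 3.5 5.0 0.5
   vertex 0.5 4.0 4.0
  endloop
 endfacet
 facet normal -0.717 -0.598 0.359
  outer loop
   vertex 2.0 2.5 4.5
   vertex 0.5 4.0 4.0
   vertex 2.0 1.0 2.0
  endloop
 endfacet
 facet normal 0.577 0.577 0.577
  outer loop
   vertex 3.0 2.0 4.0
   vertex 3.5 5.0 0.5
   vertex 2.0 2.5 4.5
  endloop
 endfacet
 facet normal -0.169 -0.845 0.507
  outer loop
   vertex 3.0 2.0 4.0
   vertex 2.0 2.5 4.5
   vertex 2.0 1.0 2.0
  endloop
 endfacet
 facet normal -0.707 0.000 -0.707
  outer loop
   vertex 3.0 3.5 1.0
   vertex 2.0 1.0 2.0
   vertex 3.5 5.0 0.5
  endloop
 endfacet
 facet normal 0.913 -0.365 -0.183
  outer loop
   vertex 3.0 3.5 1.0
   vertex 3.5 5.0 0.5
   vertex 3.0 2.0 4.0
  endloop
 endfacet
 facet normal 0.873 -0.436 -0.218
  outer loop
   vertex 3.0 3.5 1.0
   vertex 3.0 2.0 4.0
   vertex 2.0 1.0 2.0
  endloop
 endfacet
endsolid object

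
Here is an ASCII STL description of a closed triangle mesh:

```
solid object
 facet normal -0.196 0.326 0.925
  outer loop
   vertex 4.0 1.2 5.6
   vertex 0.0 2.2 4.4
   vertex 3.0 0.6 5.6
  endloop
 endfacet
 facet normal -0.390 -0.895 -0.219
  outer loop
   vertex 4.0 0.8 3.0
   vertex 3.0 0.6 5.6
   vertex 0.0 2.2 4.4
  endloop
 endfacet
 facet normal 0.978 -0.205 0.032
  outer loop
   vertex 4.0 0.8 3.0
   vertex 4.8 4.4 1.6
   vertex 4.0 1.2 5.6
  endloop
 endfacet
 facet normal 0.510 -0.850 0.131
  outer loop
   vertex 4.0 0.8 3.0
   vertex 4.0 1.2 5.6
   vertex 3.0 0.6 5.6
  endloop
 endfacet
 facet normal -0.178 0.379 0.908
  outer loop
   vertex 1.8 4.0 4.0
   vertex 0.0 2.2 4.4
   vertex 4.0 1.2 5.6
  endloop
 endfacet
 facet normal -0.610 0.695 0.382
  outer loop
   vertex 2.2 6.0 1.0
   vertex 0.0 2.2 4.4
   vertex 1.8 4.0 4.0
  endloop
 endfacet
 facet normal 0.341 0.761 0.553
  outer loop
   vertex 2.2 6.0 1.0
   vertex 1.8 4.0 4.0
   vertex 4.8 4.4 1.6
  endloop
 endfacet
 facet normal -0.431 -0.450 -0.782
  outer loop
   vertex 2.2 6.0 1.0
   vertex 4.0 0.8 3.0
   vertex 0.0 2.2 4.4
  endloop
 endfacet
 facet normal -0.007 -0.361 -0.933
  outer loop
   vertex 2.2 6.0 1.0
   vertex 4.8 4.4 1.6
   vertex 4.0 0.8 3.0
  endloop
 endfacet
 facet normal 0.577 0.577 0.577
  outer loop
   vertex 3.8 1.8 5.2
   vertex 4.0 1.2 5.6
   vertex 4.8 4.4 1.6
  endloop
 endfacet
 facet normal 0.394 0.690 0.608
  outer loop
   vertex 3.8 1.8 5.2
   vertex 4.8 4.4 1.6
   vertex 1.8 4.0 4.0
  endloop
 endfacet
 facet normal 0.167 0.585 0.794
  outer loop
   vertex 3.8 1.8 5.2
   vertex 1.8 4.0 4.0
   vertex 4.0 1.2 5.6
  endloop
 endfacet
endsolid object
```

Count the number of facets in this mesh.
12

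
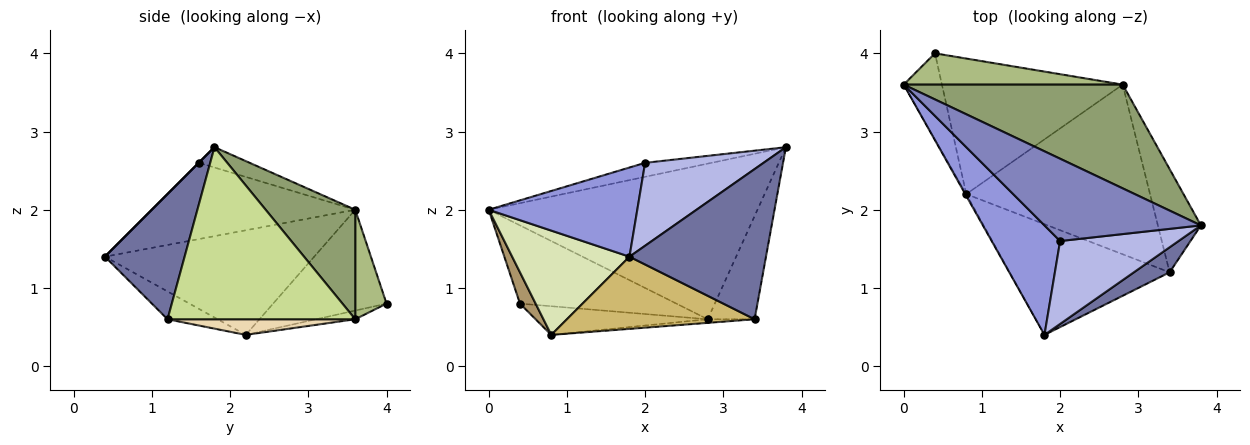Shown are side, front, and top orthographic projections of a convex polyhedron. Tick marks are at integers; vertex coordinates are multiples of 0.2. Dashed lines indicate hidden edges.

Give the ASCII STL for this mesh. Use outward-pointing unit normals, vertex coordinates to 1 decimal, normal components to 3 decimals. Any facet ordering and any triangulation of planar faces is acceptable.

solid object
 facet normal 0.499 -0.855 0.142
  outer loop
   vertex 3.4 1.2 0.6
   vertex 3.8 1.8 2.8
   vertex 1.8 0.4 1.4
  endloop
 endfacet
 facet normal -0.127 0.166 0.978
  outer loop
   vertex 2.0 1.6 2.6
   vertex 3.8 1.8 2.8
   vertex 0.0 3.6 2.0
  endloop
 endfacet
 facet normal -0.654 -0.478 0.587
  outer loop
   vertex 2.0 1.6 2.6
   vertex 0.0 3.6 2.0
   vertex 1.8 0.4 1.4
  endloop
 endfacet
 facet normal 0.000 -0.707 0.707
  outer loop
   vertex 2.0 1.6 2.6
   vertex 1.8 0.4 1.4
   vertex 3.8 1.8 2.8
  endloop
 endfacet
 facet normal 0.267 0.802 0.535
  outer loop
   vertex 2.8 3.6 0.6
   vertex 0.0 3.6 2.0
   vertex 3.8 1.8 2.8
  endloop
 endfacet
 facet normal 0.183 0.913 0.365
  outer loop
   vertex 2.8 3.6 0.6
   vertex 0.4 4.0 0.8
   vertex 0.0 3.6 2.0
  endloop
 endfacet
 facet normal 0.943 0.236 -0.236
  outer loop
   vertex 2.8 3.6 0.6
   vertex 3.8 1.8 2.8
   vertex 3.4 1.2 0.6
  endloop
 endfacet
 facet normal -0.872 -0.489 -0.008
  outer loop
   vertex 0.8 2.2 0.4
   vertex 1.8 0.4 1.4
   vertex 0.0 3.6 2.0
  endloop
 endfacet
 facet normal -0.927 -0.128 -0.352
  outer loop
   vertex 0.8 2.2 0.4
   vertex 0.0 3.6 2.0
   vertex 0.4 4.0 0.8
  endloop
 endfacet
 facet normal -0.144 -0.541 -0.829
  outer loop
   vertex 0.8 2.2 0.4
   vertex 3.4 1.2 0.6
   vertex 1.8 0.4 1.4
  endloop
 endfacet
 facet normal -0.047 0.207 -0.977
  outer loop
   vertex 0.8 2.2 0.4
   vertex 0.4 4.0 0.8
   vertex 2.8 3.6 0.6
  endloop
 endfacet
 facet normal 0.085 0.021 -0.996
  outer loop
   vertex 0.8 2.2 0.4
   vertex 2.8 3.6 0.6
   vertex 3.4 1.2 0.6
  endloop
 endfacet
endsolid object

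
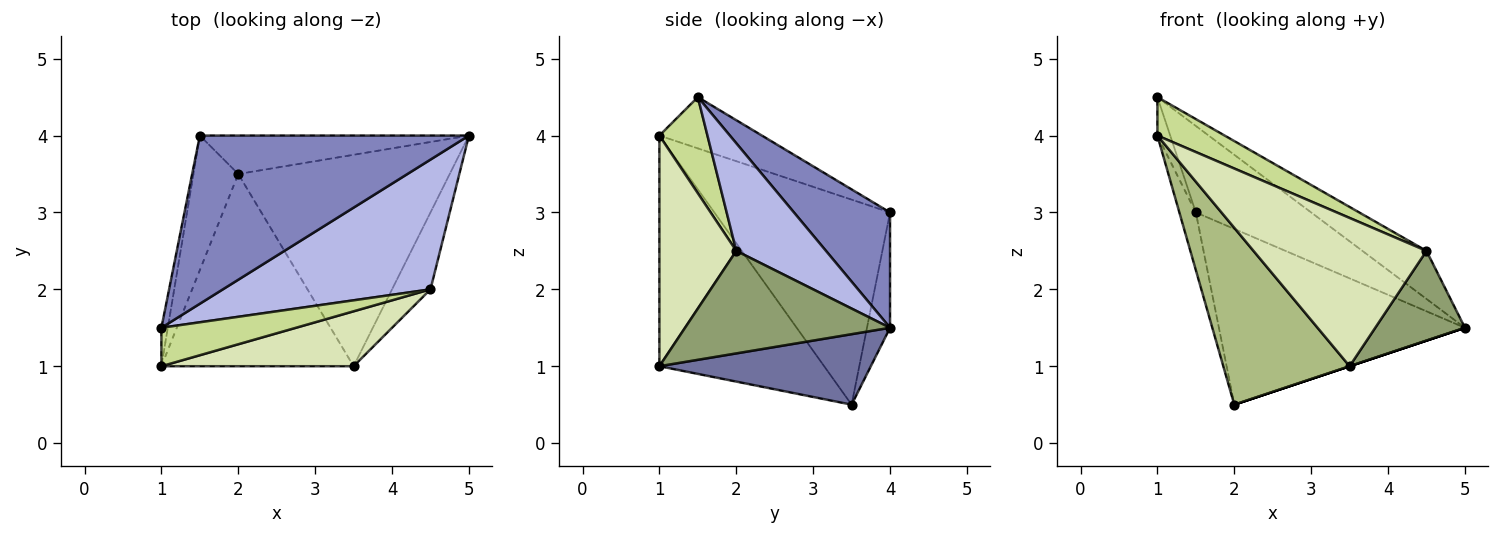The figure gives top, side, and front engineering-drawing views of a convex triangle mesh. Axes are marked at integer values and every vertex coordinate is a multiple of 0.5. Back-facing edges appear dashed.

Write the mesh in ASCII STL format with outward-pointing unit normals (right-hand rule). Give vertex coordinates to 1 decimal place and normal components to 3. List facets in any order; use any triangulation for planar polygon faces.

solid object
 facet normal 0.316 0.000 -0.949
  outer loop
   vertex 2.0 3.5 0.5
   vertex 5.0 4.0 1.5
   vertex 3.5 1.0 1.0
  endloop
 endfacet
 facet normal 0.356 0.427 0.831
  outer loop
   vertex 1.5 4.0 3.0
   vertex 1.0 1.5 4.5
   vertex 5.0 4.0 1.5
  endloop
 endfacet
 facet normal -0.091 0.973 -0.213
  outer loop
   vertex 1.5 4.0 3.0
   vertex 5.0 4.0 1.5
   vertex 2.0 3.5 0.5
  endloop
 endfacet
 facet normal 0.437 0.312 0.843
  outer loop
   vertex 4.5 2.0 2.5
   vertex 5.0 4.0 1.5
   vertex 1.0 1.5 4.5
  endloop
 endfacet
 facet normal 0.866 -0.379 -0.325
  outer loop
   vertex 4.5 2.0 2.5
   vertex 3.5 1.0 1.0
   vertex 5.0 4.0 1.5
  endloop
 endfacet
 facet normal -0.662 -0.507 -0.552
  outer loop
   vertex 1.0 1.0 4.0
   vertex 2.0 3.5 0.5
   vertex 3.5 1.0 1.0
  endloop
 endfacet
 facet normal 0.451 -0.631 0.631
  outer loop
   vertex 1.0 1.0 4.0
   vertex 4.5 2.0 2.5
   vertex 1.0 1.5 4.5
  endloop
 endfacet
 facet normal 0.385 -0.866 0.321
  outer loop
   vertex 1.0 1.0 4.0
   vertex 3.5 1.0 1.0
   vertex 4.5 2.0 2.5
  endloop
 endfacet
 facet normal -0.985 0.123 -0.123
  outer loop
   vertex 1.0 1.0 4.0
   vertex 1.0 1.5 4.5
   vertex 1.5 4.0 3.0
  endloop
 endfacet
 facet normal -0.973 0.091 -0.213
  outer loop
   vertex 1.0 1.0 4.0
   vertex 1.5 4.0 3.0
   vertex 2.0 3.5 0.5
  endloop
 endfacet
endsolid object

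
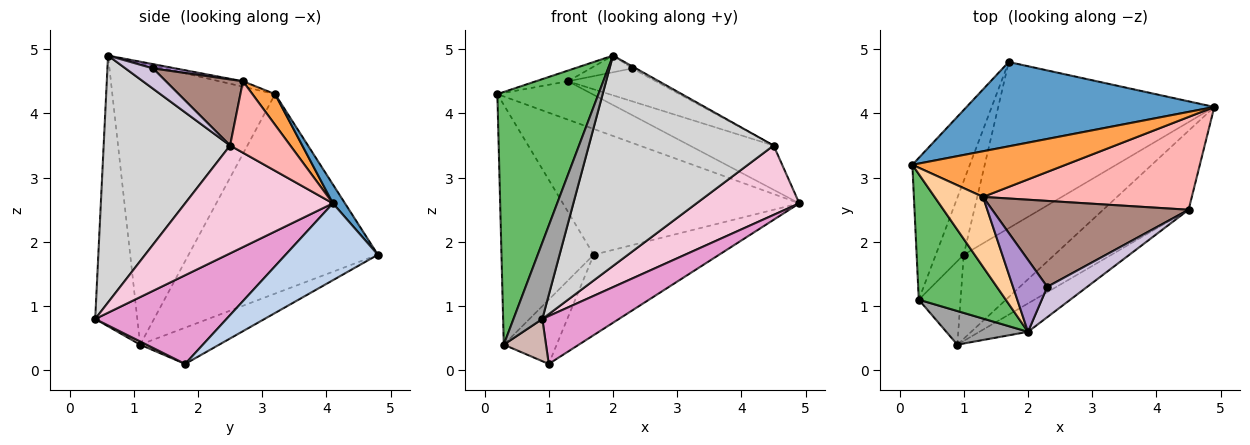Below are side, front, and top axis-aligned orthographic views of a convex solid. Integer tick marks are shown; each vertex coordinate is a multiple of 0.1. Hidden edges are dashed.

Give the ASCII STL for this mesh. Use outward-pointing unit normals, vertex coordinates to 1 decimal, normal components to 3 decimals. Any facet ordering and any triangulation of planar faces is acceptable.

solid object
 facet normal 0.042 0.830 0.556
  outer loop
   vertex 1.7 4.8 1.8
   vertex 0.2 3.2 4.3
   vertex 4.9 4.1 2.6
  endloop
 endfacet
 facet normal 0.305 0.415 -0.857
  outer loop
   vertex 1.7 4.8 1.8
   vertex 4.9 4.1 2.6
   vertex 1.0 1.8 0.1
  endloop
 endfacet
 facet normal 0.152 0.636 0.756
  outer loop
   vertex 1.3 2.7 4.5
   vertex 4.9 4.1 2.6
   vertex 0.2 3.2 4.3
  endloop
 endfacet
 facet normal -0.110 0.150 0.982
  outer loop
   vertex 1.3 2.7 4.5
   vertex 0.2 3.2 4.3
   vertex 2.0 0.6 4.9
  endloop
 endfacet
 facet normal -0.822 -0.510 0.254
  outer loop
   vertex 0.3 1.1 0.4
   vertex 2.0 0.6 4.9
   vertex 0.2 3.2 4.3
  endloop
 endfacet
 facet normal -0.870 0.424 -0.251
  outer loop
   vertex 0.3 1.1 0.4
   vertex 0.2 3.2 4.3
   vertex 1.7 4.8 1.8
  endloop
 endfacet
 facet normal -0.700 0.469 -0.539
  outer loop
   vertex 0.3 1.1 0.4
   vertex 1.7 4.8 1.8
   vertex 1.0 1.8 0.1
  endloop
 endfacet
 facet normal 0.295 0.411 0.862
  outer loop
   vertex 4.5 2.5 3.5
   vertex 4.9 4.1 2.6
   vertex 1.3 2.7 4.5
  endloop
 endfacet
 facet normal 0.121 0.224 0.967
  outer loop
   vertex 2.3 1.3 4.7
   vertex 1.3 2.7 4.5
   vertex 2.0 0.6 4.9
  endloop
 endfacet
 facet normal 0.452 0.060 0.890
  outer loop
   vertex 2.3 1.3 4.7
   vertex 2.0 0.6 4.9
   vertex 4.5 2.5 3.5
  endloop
 endfacet
 facet normal 0.300 0.341 0.891
  outer loop
   vertex 2.3 1.3 4.7
   vertex 4.5 2.5 3.5
   vertex 1.3 2.7 4.5
  endloop
 endfacet
 facet normal 0.068 -0.450 -0.890
  outer loop
   vertex 0.9 0.4 0.8
   vertex 0.3 1.1 0.4
   vertex 1.0 1.8 0.1
  endloop
 endfacet
 facet normal 0.647 -0.377 -0.662
  outer loop
   vertex 0.9 0.4 0.8
   vertex 1.0 1.8 0.1
   vertex 4.9 4.1 2.6
  endloop
 endfacet
 facet normal 0.688 -0.479 -0.545
  outer loop
   vertex 0.9 0.4 0.8
   vertex 4.9 4.1 2.6
   vertex 4.5 2.5 3.5
  endloop
 endfacet
 facet normal -0.801 -0.548 0.242
  outer loop
   vertex 0.9 0.4 0.8
   vertex 2.0 0.6 4.9
   vertex 0.3 1.1 0.4
  endloop
 endfacet
 facet normal 0.561 -0.820 -0.111
  outer loop
   vertex 0.9 0.4 0.8
   vertex 4.5 2.5 3.5
   vertex 2.0 0.6 4.9
  endloop
 endfacet
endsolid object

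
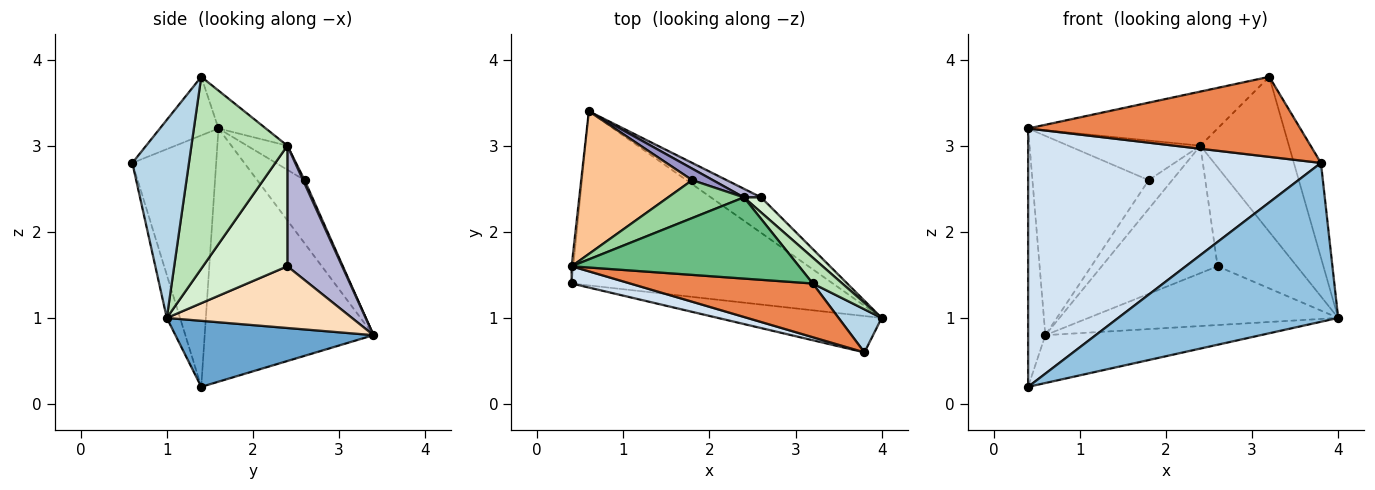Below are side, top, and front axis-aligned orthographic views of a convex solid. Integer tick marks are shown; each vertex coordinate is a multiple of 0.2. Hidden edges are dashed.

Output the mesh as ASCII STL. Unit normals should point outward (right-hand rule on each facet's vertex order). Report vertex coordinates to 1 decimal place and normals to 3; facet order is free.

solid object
 facet normal 0.237 0.257 -0.937
  outer loop
   vertex 0.6 3.4 0.8
   vertex 4.0 1.0 1.0
   vertex 0.4 1.4 0.2
  endloop
 endfacet
 facet normal -0.059 -0.973 -0.223
  outer loop
   vertex 3.8 0.6 2.8
   vertex 0.4 1.4 0.2
   vertex 4.0 1.0 1.0
  endloop
 endfacet
 facet normal 0.885 0.423 0.192
  outer loop
   vertex 3.8 0.6 2.8
   vertex 4.0 1.0 1.0
   vertex 3.2 1.4 3.8
  endloop
 endfacet
 facet normal -0.275 -0.959 0.064
  outer loop
   vertex 0.4 1.6 3.2
   vertex 0.4 1.4 0.2
   vertex 3.8 0.6 2.8
  endloop
 endfacet
 facet normal -0.176 -0.817 0.548
  outer loop
   vertex 0.4 1.6 3.2
   vertex 3.8 0.6 2.8
   vertex 3.2 1.4 3.8
  endloop
 endfacet
 facet normal -0.995 0.102 -0.007
  outer loop
   vertex 0.4 1.6 3.2
   vertex 0.6 3.4 0.8
   vertex 0.4 1.4 0.2
  endloop
 endfacet
 facet normal -0.314 0.772 0.553
  outer loop
   vertex 0.4 1.6 3.2
   vertex 1.8 2.6 2.6
   vertex 0.6 3.4 0.8
  endloop
 endfacet
 facet normal 0.536 0.723 -0.436
  outer loop
   vertex 2.6 2.4 1.6
   vertex 4.0 1.0 1.0
   vertex 0.6 3.4 0.8
  endloop
 endfacet
 facet normal -0.137 0.549 0.824
  outer loop
   vertex 2.4 2.4 3.0
   vertex 0.4 1.6 3.2
   vertex 3.2 1.4 3.8
  endloop
 endfacet
 facet normal -0.215 0.706 0.675
  outer loop
   vertex 2.4 2.4 3.0
   vertex 1.8 2.6 2.6
   vertex 0.4 1.6 3.2
  endloop
 endfacet
 facet normal 0.730 0.674 0.112
  outer loop
   vertex 2.4 2.4 3.0
   vertex 3.2 1.4 3.8
   vertex 4.0 1.0 1.0
  endloop
 endfacet
 facet normal 0.725 0.681 0.104
  outer loop
   vertex 2.4 2.4 3.0
   vertex 4.0 1.0 1.0
   vertex 2.6 2.4 1.6
  endloop
 endfacet
 facet normal 0.062 0.927 0.371
  outer loop
   vertex 2.4 2.4 3.0
   vertex 0.6 3.4 0.8
   vertex 1.8 2.6 2.6
  endloop
 endfacet
 facet normal 0.427 0.902 0.061
  outer loop
   vertex 2.4 2.4 3.0
   vertex 2.6 2.4 1.6
   vertex 0.6 3.4 0.8
  endloop
 endfacet
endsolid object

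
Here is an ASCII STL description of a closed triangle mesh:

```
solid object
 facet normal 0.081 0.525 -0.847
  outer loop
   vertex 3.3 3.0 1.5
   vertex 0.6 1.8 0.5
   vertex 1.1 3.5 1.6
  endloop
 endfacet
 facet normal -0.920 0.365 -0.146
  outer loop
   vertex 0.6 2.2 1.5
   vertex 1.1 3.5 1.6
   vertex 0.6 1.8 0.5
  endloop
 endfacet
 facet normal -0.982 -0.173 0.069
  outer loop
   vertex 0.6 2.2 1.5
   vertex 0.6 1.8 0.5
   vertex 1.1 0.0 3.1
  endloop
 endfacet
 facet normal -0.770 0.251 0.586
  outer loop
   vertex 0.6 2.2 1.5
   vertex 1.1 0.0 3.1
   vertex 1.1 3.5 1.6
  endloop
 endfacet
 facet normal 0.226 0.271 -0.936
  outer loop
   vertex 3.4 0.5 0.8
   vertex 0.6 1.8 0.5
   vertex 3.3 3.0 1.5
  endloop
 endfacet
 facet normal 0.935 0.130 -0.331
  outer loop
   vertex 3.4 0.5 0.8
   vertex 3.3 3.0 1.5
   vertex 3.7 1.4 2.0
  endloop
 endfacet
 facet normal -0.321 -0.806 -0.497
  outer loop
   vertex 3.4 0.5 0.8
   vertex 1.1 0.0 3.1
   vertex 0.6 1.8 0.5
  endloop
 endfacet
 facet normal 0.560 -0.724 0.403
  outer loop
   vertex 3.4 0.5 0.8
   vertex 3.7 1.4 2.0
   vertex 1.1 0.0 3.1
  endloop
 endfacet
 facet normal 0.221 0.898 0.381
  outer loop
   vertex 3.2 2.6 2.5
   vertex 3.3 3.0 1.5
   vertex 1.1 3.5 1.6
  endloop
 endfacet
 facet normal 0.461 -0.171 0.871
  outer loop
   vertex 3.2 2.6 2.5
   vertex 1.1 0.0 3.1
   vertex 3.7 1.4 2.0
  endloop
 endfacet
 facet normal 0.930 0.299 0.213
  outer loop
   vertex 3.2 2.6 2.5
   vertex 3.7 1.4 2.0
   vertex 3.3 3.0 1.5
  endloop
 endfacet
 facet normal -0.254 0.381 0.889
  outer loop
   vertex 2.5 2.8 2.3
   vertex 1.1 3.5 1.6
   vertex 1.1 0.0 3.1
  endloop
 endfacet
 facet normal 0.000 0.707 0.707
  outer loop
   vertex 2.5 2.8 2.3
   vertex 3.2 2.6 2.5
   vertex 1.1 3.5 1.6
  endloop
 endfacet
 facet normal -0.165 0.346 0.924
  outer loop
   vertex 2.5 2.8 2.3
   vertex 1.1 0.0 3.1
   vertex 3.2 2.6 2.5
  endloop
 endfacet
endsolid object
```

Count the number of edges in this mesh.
21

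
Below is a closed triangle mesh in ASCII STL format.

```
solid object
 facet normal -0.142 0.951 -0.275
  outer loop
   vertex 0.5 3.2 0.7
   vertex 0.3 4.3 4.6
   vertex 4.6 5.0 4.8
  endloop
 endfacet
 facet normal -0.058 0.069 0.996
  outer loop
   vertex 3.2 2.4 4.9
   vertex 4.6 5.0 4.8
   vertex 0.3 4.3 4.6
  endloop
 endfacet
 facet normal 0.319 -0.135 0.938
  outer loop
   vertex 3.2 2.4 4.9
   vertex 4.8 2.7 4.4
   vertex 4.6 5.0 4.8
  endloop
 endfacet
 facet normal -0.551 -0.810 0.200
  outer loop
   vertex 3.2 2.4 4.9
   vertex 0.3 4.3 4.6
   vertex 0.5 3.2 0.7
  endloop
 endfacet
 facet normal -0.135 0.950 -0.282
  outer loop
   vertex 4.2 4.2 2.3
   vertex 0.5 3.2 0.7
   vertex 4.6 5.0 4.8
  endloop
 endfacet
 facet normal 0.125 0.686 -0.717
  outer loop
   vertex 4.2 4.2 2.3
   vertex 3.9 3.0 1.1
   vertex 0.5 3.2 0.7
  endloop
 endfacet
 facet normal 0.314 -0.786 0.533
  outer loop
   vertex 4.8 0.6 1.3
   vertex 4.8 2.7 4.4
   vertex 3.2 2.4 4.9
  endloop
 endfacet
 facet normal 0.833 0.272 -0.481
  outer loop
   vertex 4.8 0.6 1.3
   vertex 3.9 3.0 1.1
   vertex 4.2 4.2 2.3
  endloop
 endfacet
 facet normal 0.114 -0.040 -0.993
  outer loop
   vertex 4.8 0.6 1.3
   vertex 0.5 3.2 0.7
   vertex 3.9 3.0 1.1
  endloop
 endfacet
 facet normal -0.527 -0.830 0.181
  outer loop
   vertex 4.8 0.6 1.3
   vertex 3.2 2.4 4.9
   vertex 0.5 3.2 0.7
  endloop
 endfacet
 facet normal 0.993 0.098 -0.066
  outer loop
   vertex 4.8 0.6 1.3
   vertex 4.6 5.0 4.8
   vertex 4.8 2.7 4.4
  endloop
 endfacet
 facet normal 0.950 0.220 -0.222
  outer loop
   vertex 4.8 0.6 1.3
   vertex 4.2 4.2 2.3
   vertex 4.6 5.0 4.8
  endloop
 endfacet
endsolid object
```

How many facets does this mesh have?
12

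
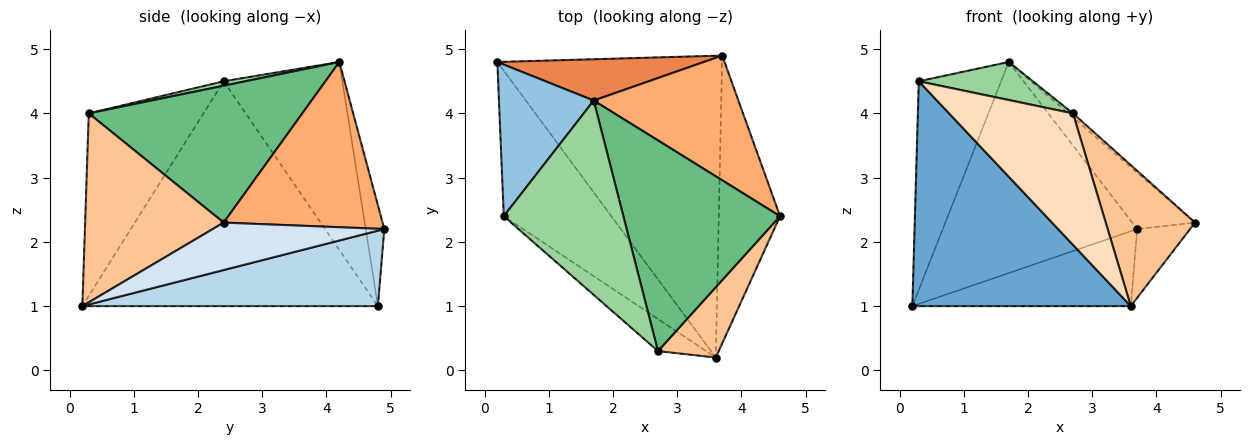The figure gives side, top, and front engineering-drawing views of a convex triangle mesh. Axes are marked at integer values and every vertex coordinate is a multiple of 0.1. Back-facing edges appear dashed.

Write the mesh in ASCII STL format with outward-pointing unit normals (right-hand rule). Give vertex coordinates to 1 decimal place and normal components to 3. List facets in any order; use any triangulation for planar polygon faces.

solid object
 facet normal -0.751 -0.555 -0.359
  outer loop
   vertex 0.3 2.4 4.5
   vertex 0.2 4.8 1.0
   vertex 3.6 0.2 1.0
  endloop
 endfacet
 facet normal -0.759 0.527 0.383
  outer loop
   vertex 0.3 2.4 4.5
   vertex 1.7 4.2 4.8
   vertex 0.2 4.8 1.0
  endloop
 endfacet
 facet normal 0.310 0.229 -0.923
  outer loop
   vertex 3.7 4.9 2.2
   vertex 3.6 0.2 1.0
   vertex 0.2 4.8 1.0
  endloop
 endfacet
 facet normal 0.602 0.186 -0.777
  outer loop
   vertex 3.7 4.9 2.2
   vertex 4.6 2.4 2.3
   vertex 3.6 0.2 1.0
  endloop
 endfacet
 facet normal -0.093 0.977 0.191
  outer loop
   vertex 3.7 4.9 2.2
   vertex 0.2 4.8 1.0
   vertex 1.7 4.2 4.8
  endloop
 endfacet
 facet normal 0.721 0.285 0.631
  outer loop
   vertex 3.7 4.9 2.2
   vertex 1.7 4.2 4.8
   vertex 4.6 2.4 2.3
  endloop
 endfacet
 facet normal 0.811 -0.523 0.261
  outer loop
   vertex 2.7 0.3 4.0
   vertex 3.6 0.2 1.0
   vertex 4.6 2.4 2.3
  endloop
 endfacet
 facet normal -0.669 -0.722 -0.177
  outer loop
   vertex 2.7 0.3 4.0
   vertex 0.3 2.4 4.5
   vertex 3.6 0.2 1.0
  endloop
 endfacet
 facet normal 0.658 0.014 0.753
  outer loop
   vertex 2.7 0.3 4.0
   vertex 4.6 2.4 2.3
   vertex 1.7 4.2 4.8
  endloop
 endfacet
 facet normal 0.036 -0.192 0.981
  outer loop
   vertex 2.7 0.3 4.0
   vertex 1.7 4.2 4.8
   vertex 0.3 2.4 4.5
  endloop
 endfacet
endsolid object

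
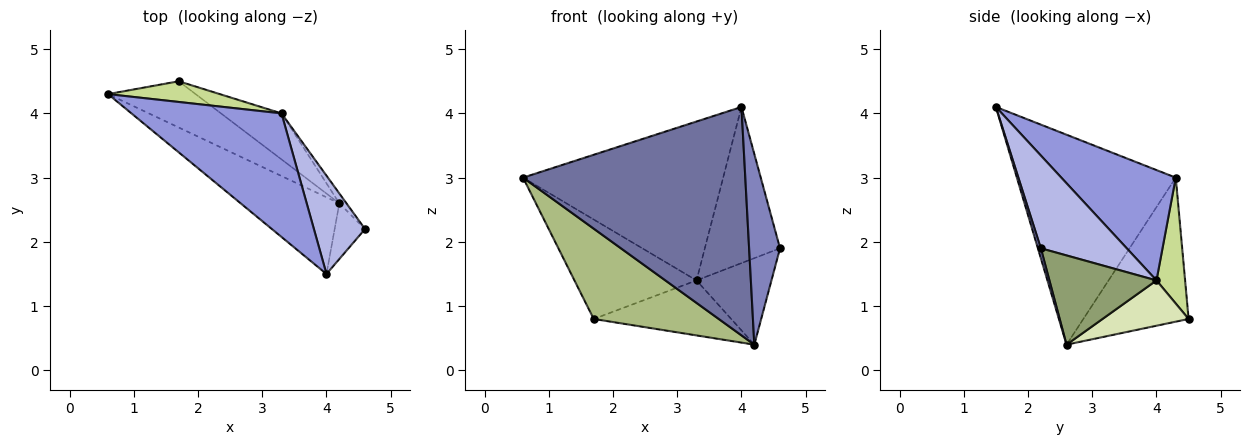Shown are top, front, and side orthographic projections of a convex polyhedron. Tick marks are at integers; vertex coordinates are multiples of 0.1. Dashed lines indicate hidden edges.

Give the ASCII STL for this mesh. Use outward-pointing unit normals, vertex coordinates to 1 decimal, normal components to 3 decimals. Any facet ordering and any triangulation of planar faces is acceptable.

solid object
 facet normal -0.561 -0.785 -0.264
  outer loop
   vertex 4.2 2.6 0.4
   vertex 4.0 1.5 4.1
   vertex 0.6 4.3 3.0
  endloop
 endfacet
 facet normal 0.091 -0.956 -0.279
  outer loop
   vertex 4.2 2.6 0.4
   vertex 4.6 2.2 1.9
   vertex 4.0 1.5 4.1
  endloop
 endfacet
 facet normal 0.411 0.719 0.559
  outer loop
   vertex 3.3 4.0 1.4
   vertex 0.6 4.3 3.0
   vertex 4.0 1.5 4.1
  endloop
 endfacet
 facet normal 0.695 0.608 0.383
  outer loop
   vertex 3.3 4.0 1.4
   vertex 4.0 1.5 4.1
   vertex 4.6 2.2 1.9
  endloop
 endfacet
 facet normal 0.817 0.572 -0.065
  outer loop
   vertex 3.3 4.0 1.4
   vertex 4.6 2.2 1.9
   vertex 4.2 2.6 0.4
  endloop
 endfacet
 facet normal -0.600 -0.712 -0.365
  outer loop
   vertex 1.7 4.5 0.8
   vertex 4.2 2.6 0.4
   vertex 0.6 4.3 3.0
  endloop
 endfacet
 facet normal 0.224 0.954 0.199
  outer loop
   vertex 1.7 4.5 0.8
   vertex 0.6 4.3 3.0
   vertex 3.3 4.0 1.4
  endloop
 endfacet
 facet normal 0.433 0.691 -0.578
  outer loop
   vertex 1.7 4.5 0.8
   vertex 3.3 4.0 1.4
   vertex 4.2 2.6 0.4
  endloop
 endfacet
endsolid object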